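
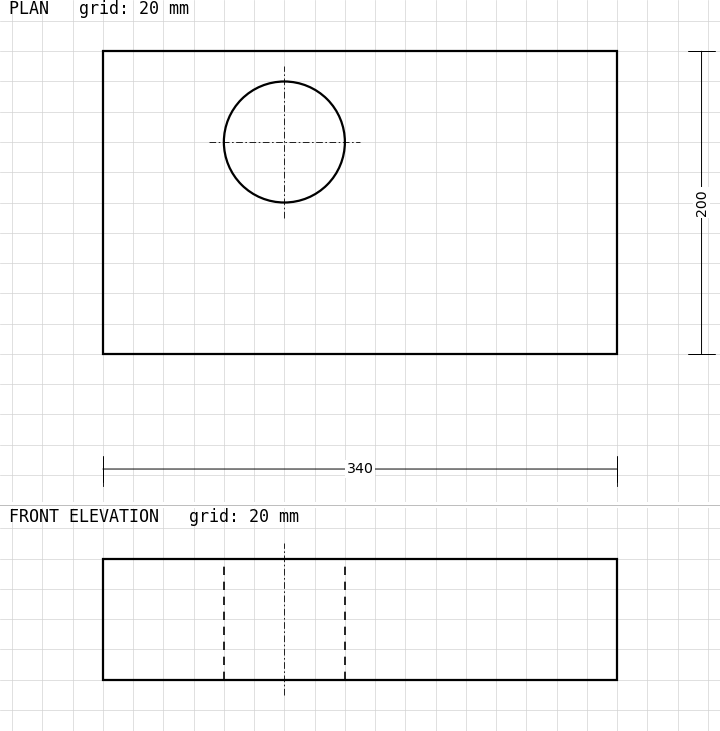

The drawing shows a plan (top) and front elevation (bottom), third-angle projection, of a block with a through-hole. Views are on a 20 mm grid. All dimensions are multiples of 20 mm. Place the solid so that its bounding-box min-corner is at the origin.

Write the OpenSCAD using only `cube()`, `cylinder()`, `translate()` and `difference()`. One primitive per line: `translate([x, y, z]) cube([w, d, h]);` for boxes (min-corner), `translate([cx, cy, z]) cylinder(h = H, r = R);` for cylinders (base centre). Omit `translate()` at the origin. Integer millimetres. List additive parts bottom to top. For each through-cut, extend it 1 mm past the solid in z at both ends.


difference() {
  cube([340, 200, 80]);
  translate([120, 140, -1]) cylinder(h = 82, r = 40);
}


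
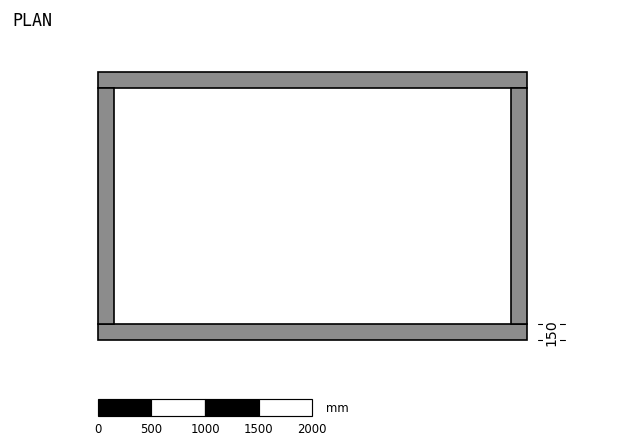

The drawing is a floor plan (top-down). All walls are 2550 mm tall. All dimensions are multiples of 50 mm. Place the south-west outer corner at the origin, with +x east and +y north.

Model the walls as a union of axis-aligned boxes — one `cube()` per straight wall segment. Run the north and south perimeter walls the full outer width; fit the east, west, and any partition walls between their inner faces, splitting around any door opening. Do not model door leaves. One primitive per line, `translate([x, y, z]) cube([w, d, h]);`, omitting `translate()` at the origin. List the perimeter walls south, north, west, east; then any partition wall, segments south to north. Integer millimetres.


cube([4000, 150, 2550]);
translate([0, 2350, 0]) cube([4000, 150, 2550]);
translate([0, 150, 0]) cube([150, 2200, 2550]);
translate([3850, 150, 0]) cube([150, 2200, 2550]);


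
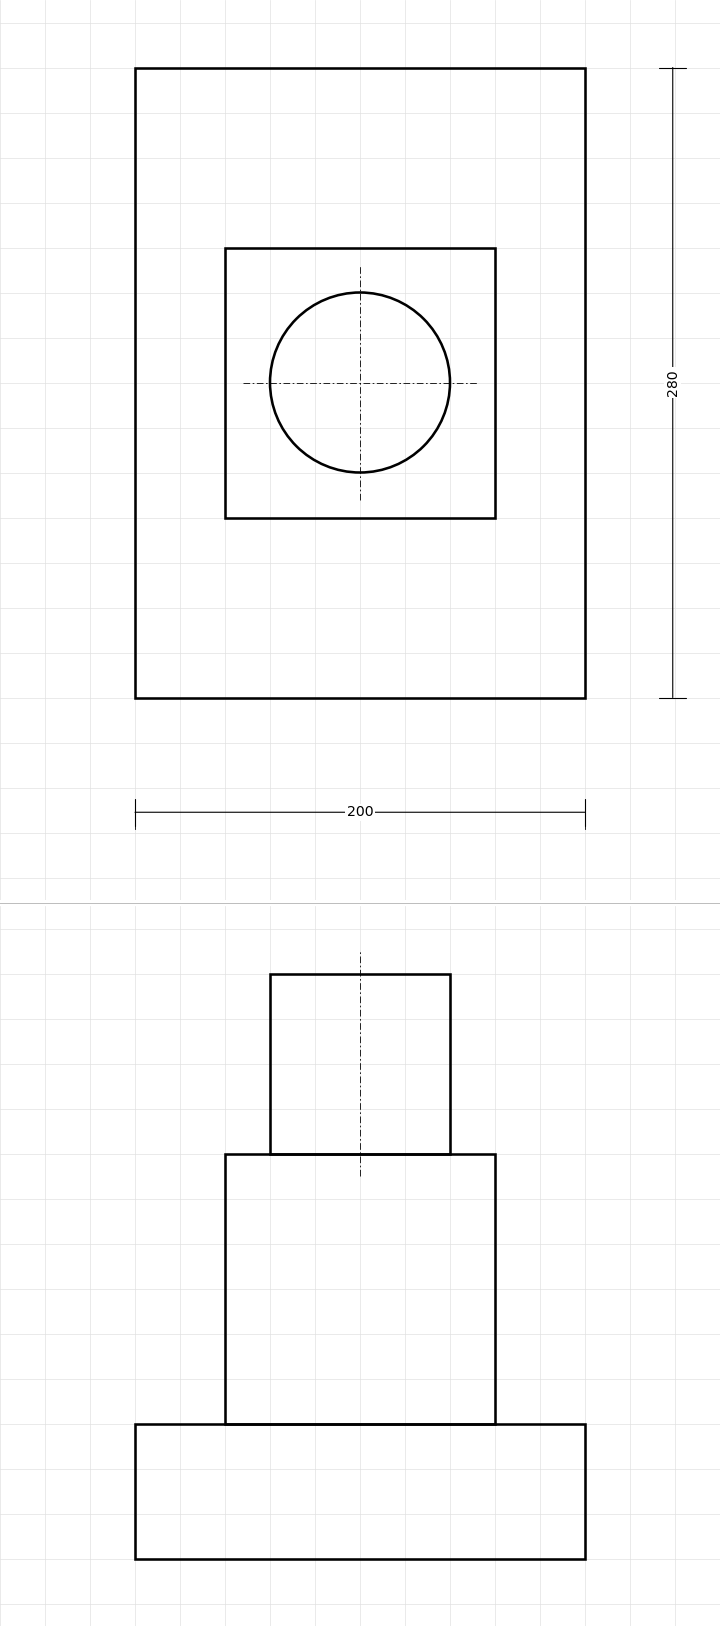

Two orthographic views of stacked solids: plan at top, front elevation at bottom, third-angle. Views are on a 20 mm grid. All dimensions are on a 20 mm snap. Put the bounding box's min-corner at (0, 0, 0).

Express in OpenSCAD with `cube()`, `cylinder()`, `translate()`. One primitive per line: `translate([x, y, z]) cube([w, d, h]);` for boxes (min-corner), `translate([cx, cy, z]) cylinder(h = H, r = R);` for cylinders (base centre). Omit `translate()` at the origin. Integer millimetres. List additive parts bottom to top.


cube([200, 280, 60]);
translate([40, 80, 60]) cube([120, 120, 120]);
translate([100, 140, 180]) cylinder(h = 80, r = 40);


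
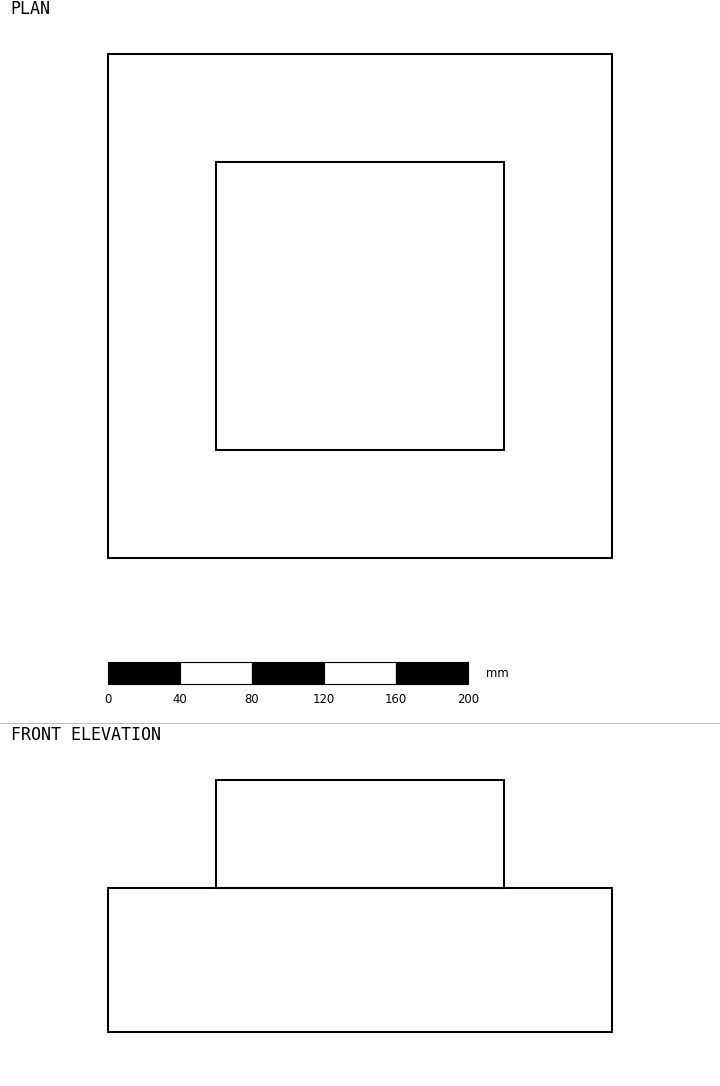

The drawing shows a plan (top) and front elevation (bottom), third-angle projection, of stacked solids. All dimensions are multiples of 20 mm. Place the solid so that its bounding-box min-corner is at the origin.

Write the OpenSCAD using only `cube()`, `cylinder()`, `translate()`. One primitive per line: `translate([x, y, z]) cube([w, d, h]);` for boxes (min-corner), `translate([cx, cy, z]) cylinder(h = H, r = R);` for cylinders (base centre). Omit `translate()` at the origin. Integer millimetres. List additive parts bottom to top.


cube([280, 280, 80]);
translate([60, 60, 80]) cube([160, 160, 60]);


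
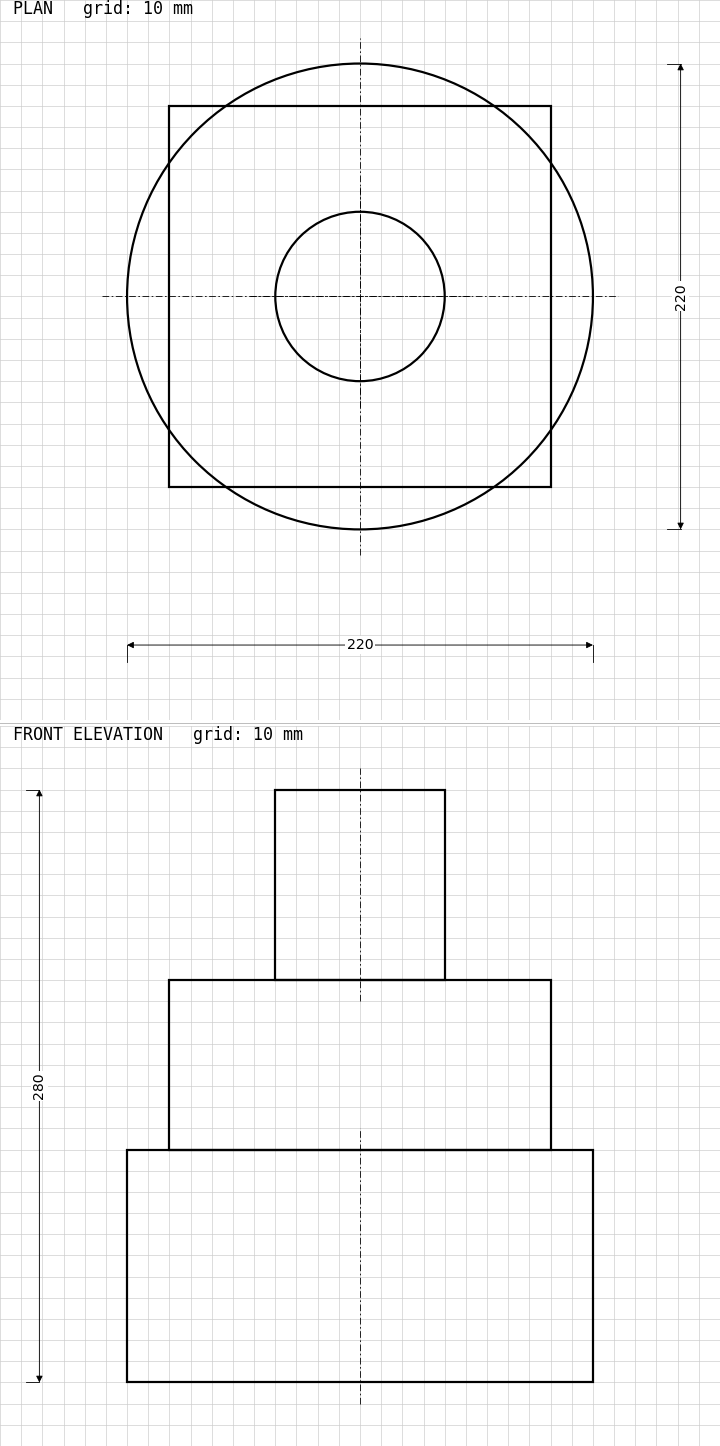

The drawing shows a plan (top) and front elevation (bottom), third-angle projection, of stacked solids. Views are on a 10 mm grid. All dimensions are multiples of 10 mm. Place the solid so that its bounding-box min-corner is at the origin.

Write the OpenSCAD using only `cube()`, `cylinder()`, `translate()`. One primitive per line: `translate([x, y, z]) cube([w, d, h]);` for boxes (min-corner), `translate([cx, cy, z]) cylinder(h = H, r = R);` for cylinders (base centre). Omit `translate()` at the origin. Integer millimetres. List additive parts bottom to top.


translate([110, 110, 0]) cylinder(h = 110, r = 110);
translate([20, 20, 110]) cube([180, 180, 80]);
translate([110, 110, 190]) cylinder(h = 90, r = 40);


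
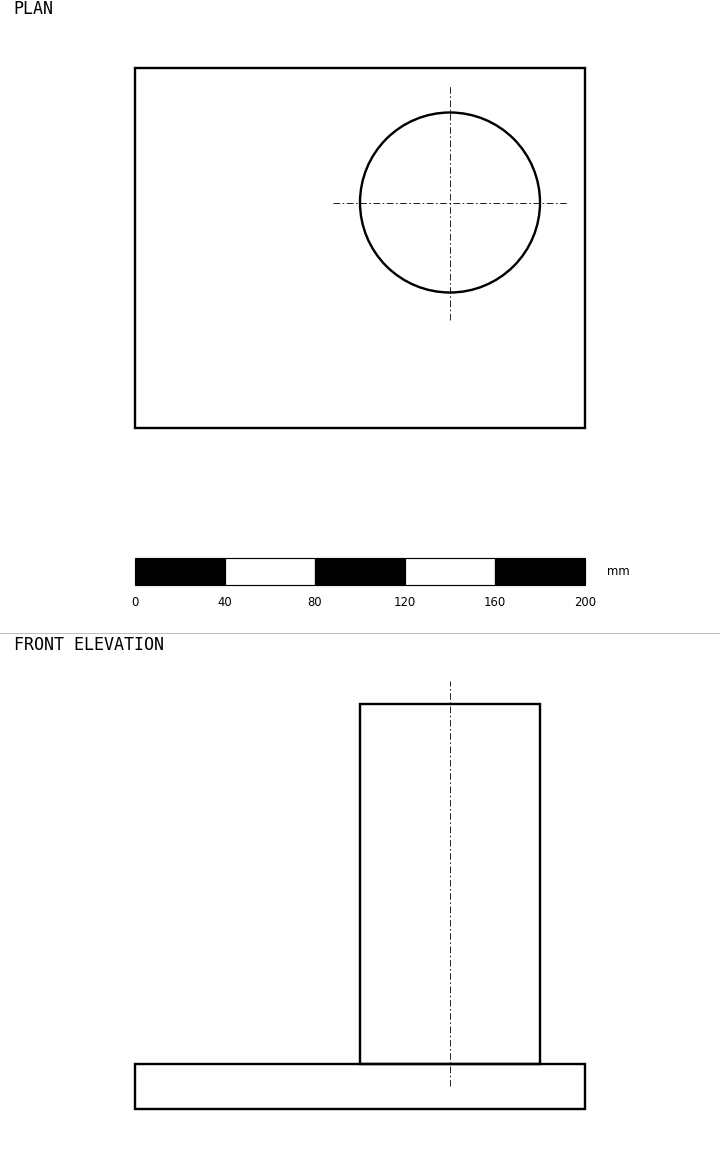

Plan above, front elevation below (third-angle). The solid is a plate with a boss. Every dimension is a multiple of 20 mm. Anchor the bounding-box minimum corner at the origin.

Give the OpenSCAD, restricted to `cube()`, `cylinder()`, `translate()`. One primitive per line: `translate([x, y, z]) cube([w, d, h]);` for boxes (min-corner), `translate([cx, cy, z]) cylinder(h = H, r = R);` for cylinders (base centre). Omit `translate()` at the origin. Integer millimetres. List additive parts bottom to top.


cube([200, 160, 20]);
translate([140, 100, 20]) cylinder(h = 160, r = 40);


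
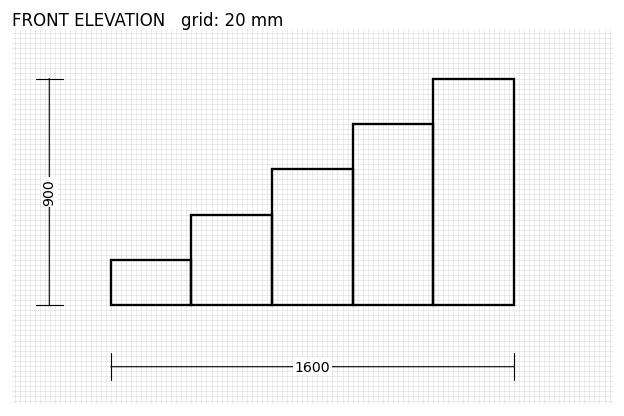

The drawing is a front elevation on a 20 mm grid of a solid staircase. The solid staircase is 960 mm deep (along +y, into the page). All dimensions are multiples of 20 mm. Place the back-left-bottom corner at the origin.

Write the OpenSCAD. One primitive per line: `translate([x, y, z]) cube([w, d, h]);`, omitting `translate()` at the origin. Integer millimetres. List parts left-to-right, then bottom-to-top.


cube([320, 960, 180]);
translate([320, 0, 0]) cube([320, 960, 360]);
translate([640, 0, 0]) cube([320, 960, 540]);
translate([960, 0, 0]) cube([320, 960, 720]);
translate([1280, 0, 0]) cube([320, 960, 900]);


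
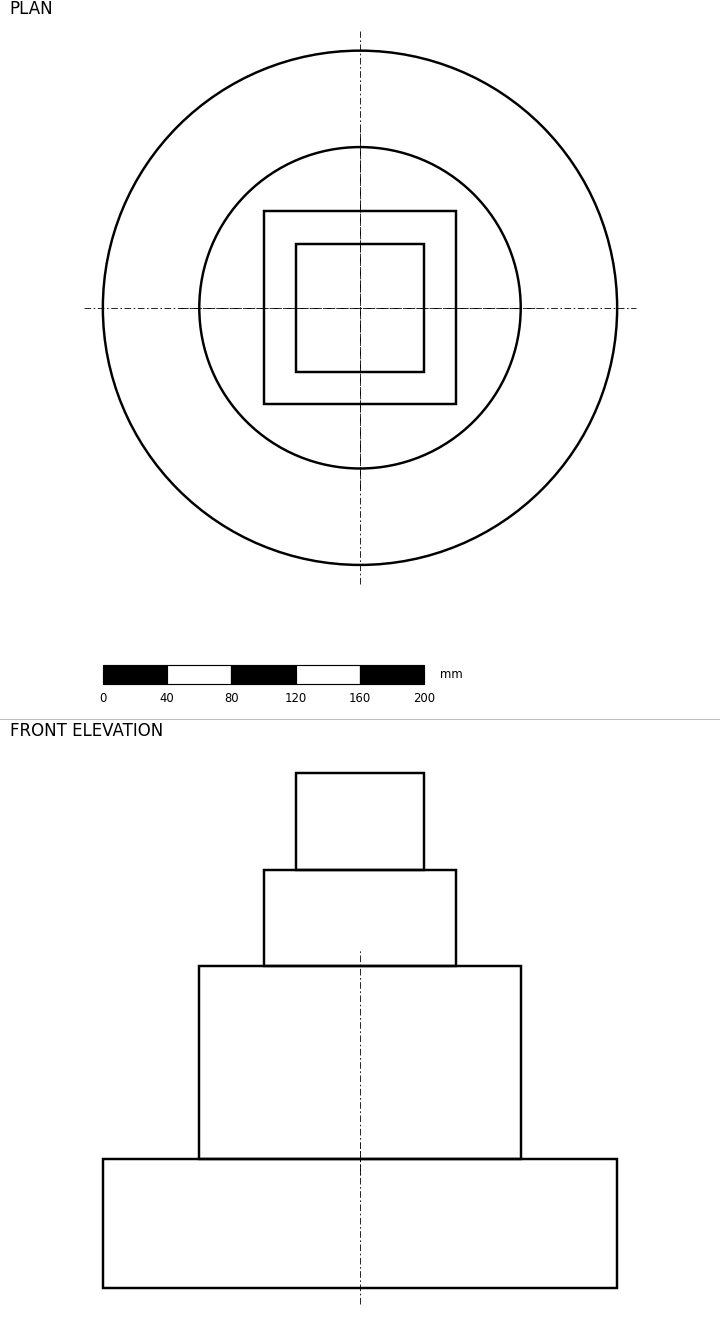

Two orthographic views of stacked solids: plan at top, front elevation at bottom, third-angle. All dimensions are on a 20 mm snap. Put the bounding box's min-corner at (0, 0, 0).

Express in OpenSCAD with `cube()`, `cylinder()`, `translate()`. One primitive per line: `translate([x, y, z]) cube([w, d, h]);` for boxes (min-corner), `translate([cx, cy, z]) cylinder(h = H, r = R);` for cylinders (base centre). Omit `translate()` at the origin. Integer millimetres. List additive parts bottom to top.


translate([160, 160, 0]) cylinder(h = 80, r = 160);
translate([160, 160, 80]) cylinder(h = 120, r = 100);
translate([100, 100, 200]) cube([120, 120, 60]);
translate([120, 120, 260]) cube([80, 80, 60]);


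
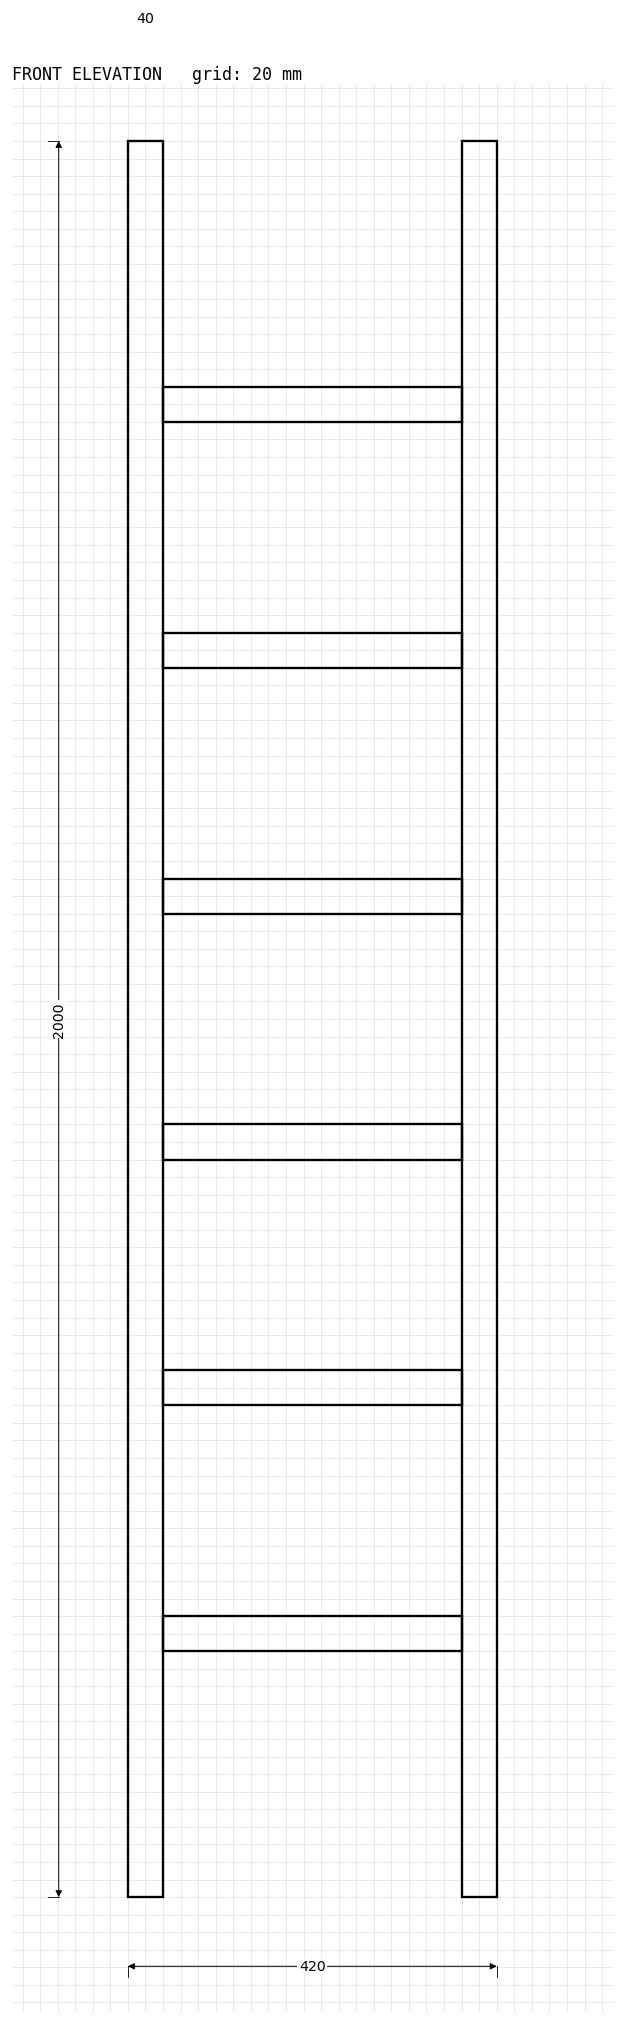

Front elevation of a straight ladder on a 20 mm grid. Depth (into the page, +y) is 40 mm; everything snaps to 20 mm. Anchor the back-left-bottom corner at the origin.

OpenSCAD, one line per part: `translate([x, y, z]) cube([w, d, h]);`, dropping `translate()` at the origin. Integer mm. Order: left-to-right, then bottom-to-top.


cube([40, 40, 2000]);
translate([40, 0, 280]) cube([340, 40, 40]);
translate([40, 0, 560]) cube([340, 40, 40]);
translate([40, 0, 840]) cube([340, 40, 40]);
translate([40, 0, 1120]) cube([340, 40, 40]);
translate([40, 0, 1400]) cube([340, 40, 40]);
translate([40, 0, 1680]) cube([340, 40, 40]);
translate([380, 0, 0]) cube([40, 40, 2000]);


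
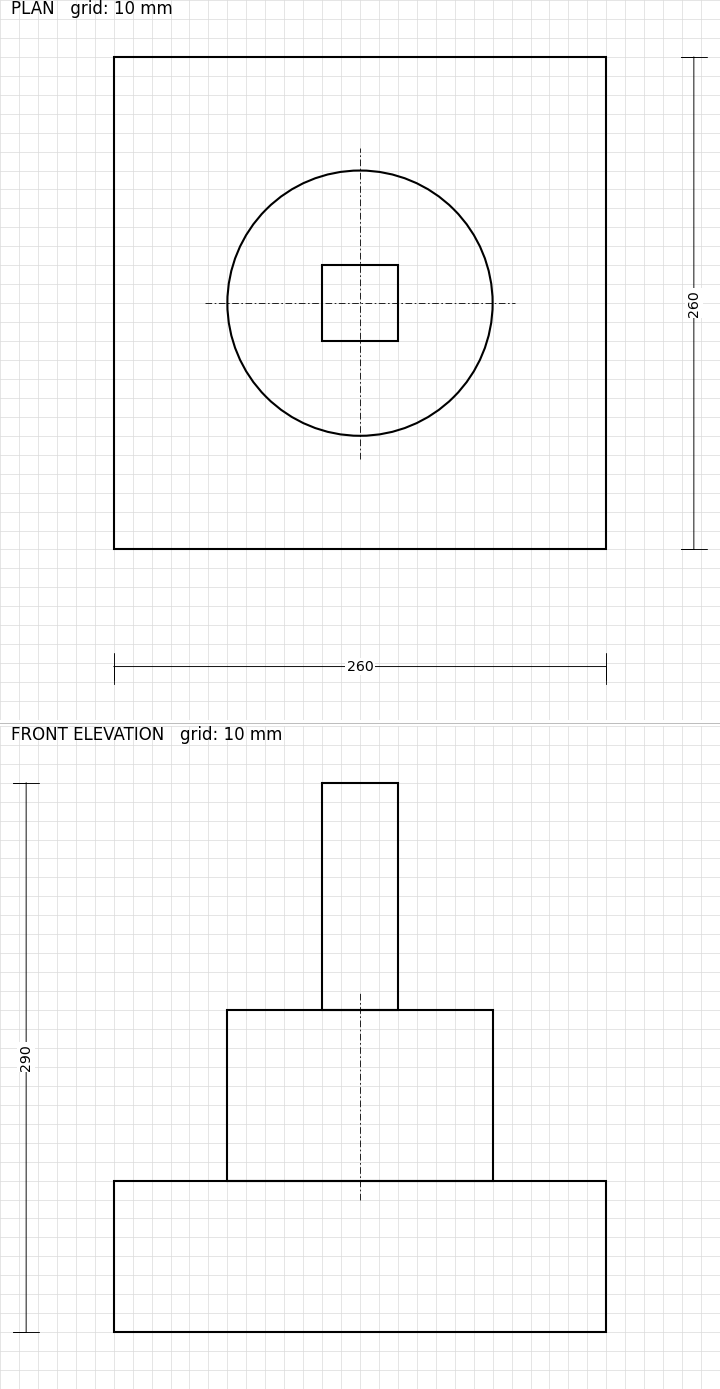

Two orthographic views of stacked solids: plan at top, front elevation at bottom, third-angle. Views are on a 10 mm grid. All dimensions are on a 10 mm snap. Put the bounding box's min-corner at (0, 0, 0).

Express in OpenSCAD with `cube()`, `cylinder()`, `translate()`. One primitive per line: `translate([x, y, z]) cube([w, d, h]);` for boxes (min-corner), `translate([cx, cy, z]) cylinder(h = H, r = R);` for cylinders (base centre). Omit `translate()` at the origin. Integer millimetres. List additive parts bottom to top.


cube([260, 260, 80]);
translate([130, 130, 80]) cylinder(h = 90, r = 70);
translate([110, 110, 170]) cube([40, 40, 120]);


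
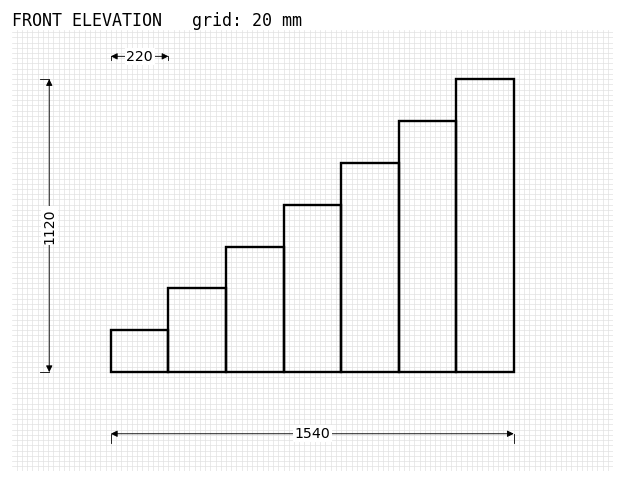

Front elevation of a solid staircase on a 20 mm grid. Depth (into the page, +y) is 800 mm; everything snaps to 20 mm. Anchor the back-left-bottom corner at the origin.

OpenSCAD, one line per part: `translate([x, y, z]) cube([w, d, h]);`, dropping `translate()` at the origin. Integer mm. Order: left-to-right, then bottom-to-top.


cube([220, 800, 160]);
translate([220, 0, 0]) cube([220, 800, 320]);
translate([440, 0, 0]) cube([220, 800, 480]);
translate([660, 0, 0]) cube([220, 800, 640]);
translate([880, 0, 0]) cube([220, 800, 800]);
translate([1100, 0, 0]) cube([220, 800, 960]);
translate([1320, 0, 0]) cube([220, 800, 1120]);


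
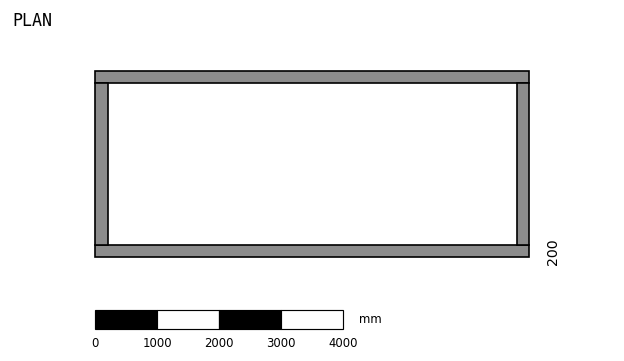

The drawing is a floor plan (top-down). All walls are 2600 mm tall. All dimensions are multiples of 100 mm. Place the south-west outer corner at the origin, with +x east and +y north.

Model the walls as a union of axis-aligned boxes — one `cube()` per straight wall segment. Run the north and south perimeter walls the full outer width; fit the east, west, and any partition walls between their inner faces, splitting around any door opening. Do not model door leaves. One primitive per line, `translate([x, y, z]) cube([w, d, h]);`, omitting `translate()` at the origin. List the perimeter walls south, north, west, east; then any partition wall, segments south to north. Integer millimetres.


cube([7000, 200, 2600]);
translate([0, 2800, 0]) cube([7000, 200, 2600]);
translate([0, 200, 0]) cube([200, 2600, 2600]);
translate([6800, 200, 0]) cube([200, 2600, 2600]);


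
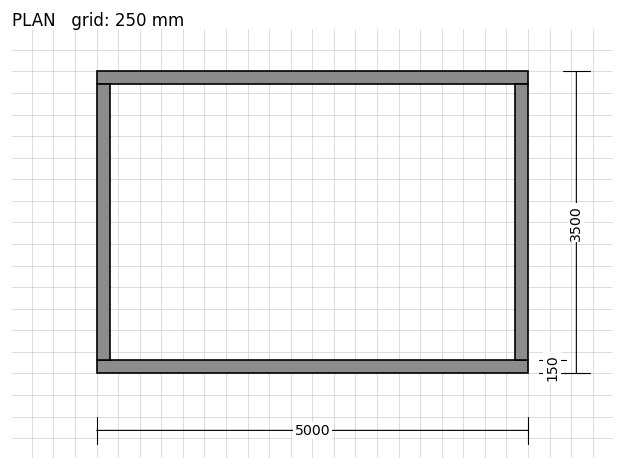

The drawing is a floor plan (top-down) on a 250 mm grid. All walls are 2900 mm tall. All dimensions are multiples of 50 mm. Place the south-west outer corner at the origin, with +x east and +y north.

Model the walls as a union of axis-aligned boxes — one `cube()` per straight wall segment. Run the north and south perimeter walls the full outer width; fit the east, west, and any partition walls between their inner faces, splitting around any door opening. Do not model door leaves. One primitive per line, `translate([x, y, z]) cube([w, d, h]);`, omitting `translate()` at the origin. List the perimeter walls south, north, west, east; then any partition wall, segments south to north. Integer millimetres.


cube([5000, 150, 2900]);
translate([0, 3350, 0]) cube([5000, 150, 2900]);
translate([0, 150, 0]) cube([150, 3200, 2900]);
translate([4850, 150, 0]) cube([150, 3200, 2900]);


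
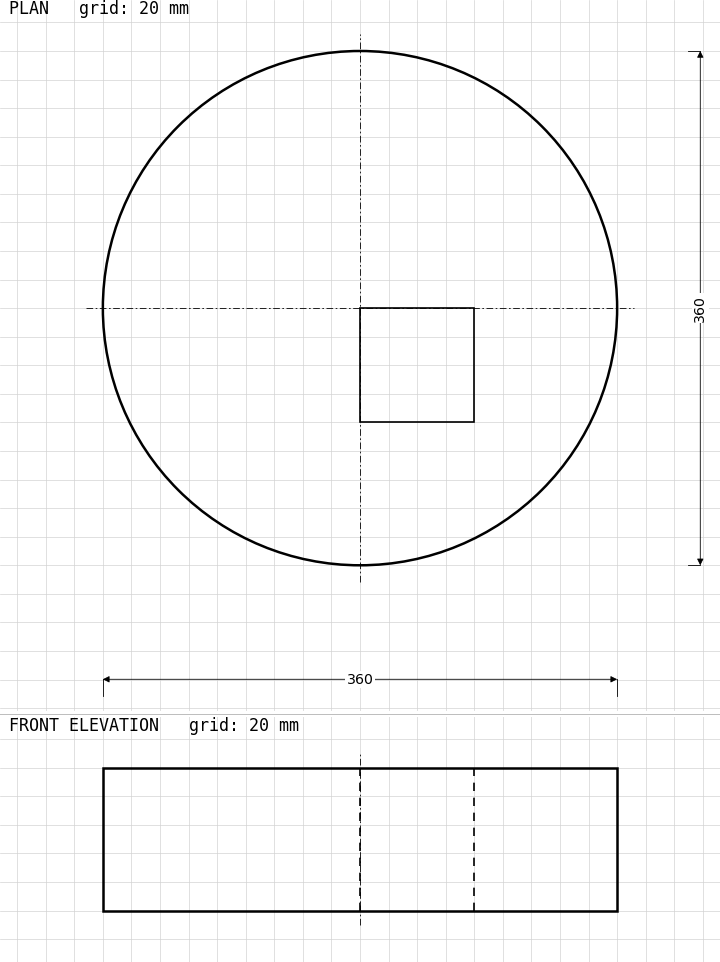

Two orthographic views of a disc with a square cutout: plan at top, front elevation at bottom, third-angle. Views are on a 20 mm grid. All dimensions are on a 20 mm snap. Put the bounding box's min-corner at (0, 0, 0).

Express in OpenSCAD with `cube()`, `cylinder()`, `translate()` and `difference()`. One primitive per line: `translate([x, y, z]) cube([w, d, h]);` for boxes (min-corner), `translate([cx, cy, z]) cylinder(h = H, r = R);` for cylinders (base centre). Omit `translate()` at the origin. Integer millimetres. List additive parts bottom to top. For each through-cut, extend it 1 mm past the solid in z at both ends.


difference() {
  translate([180, 180, 0]) cylinder(h = 100, r = 180);
  translate([180, 100, -1]) cube([80, 80, 102]);
}


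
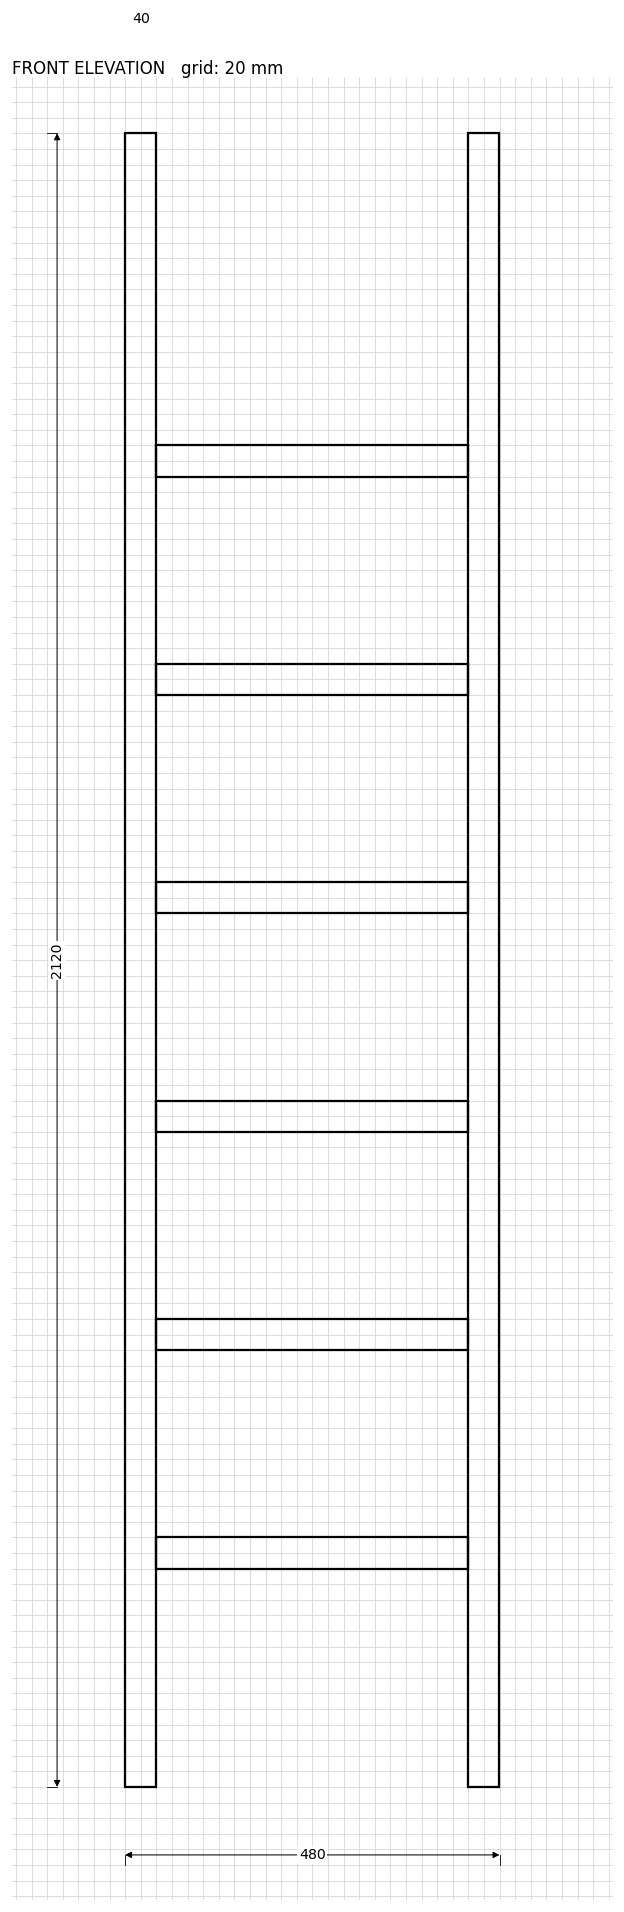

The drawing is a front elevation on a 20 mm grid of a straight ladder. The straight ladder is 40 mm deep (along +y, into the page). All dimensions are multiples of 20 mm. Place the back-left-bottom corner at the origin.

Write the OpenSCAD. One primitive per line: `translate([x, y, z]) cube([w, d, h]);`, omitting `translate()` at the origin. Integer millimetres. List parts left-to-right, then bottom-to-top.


cube([40, 40, 2120]);
translate([40, 0, 280]) cube([400, 40, 40]);
translate([40, 0, 560]) cube([400, 40, 40]);
translate([40, 0, 840]) cube([400, 40, 40]);
translate([40, 0, 1120]) cube([400, 40, 40]);
translate([40, 0, 1400]) cube([400, 40, 40]);
translate([40, 0, 1680]) cube([400, 40, 40]);
translate([440, 0, 0]) cube([40, 40, 2120]);


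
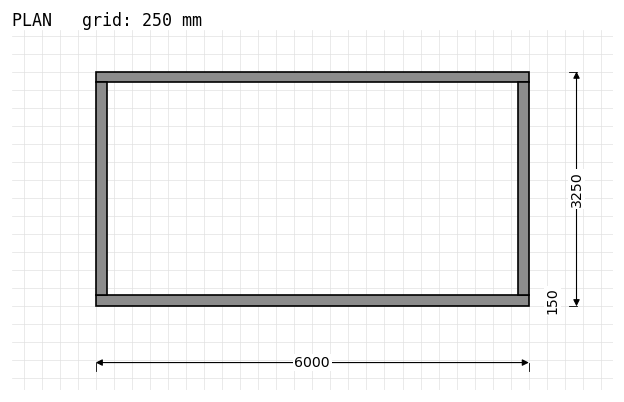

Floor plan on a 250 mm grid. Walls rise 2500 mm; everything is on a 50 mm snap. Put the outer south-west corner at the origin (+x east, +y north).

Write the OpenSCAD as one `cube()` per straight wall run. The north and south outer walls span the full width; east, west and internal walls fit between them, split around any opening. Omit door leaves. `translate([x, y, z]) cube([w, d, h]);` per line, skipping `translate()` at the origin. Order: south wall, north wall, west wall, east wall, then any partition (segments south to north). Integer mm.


cube([6000, 150, 2500]);
translate([0, 3100, 0]) cube([6000, 150, 2500]);
translate([0, 150, 0]) cube([150, 2950, 2500]);
translate([5850, 150, 0]) cube([150, 2950, 2500]);


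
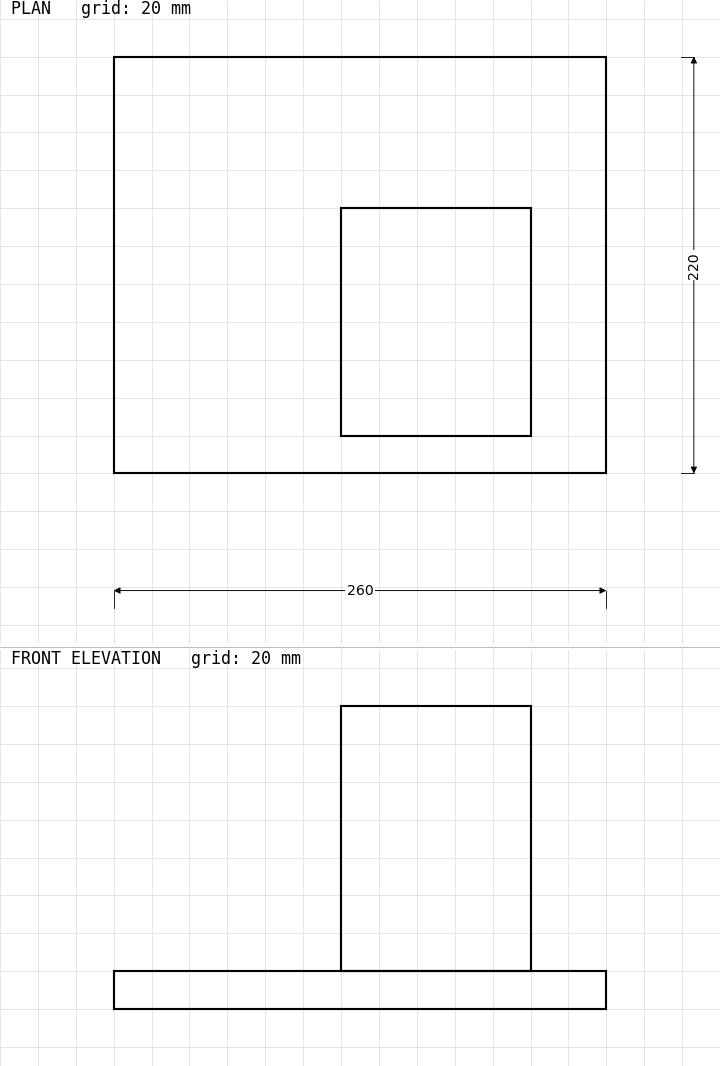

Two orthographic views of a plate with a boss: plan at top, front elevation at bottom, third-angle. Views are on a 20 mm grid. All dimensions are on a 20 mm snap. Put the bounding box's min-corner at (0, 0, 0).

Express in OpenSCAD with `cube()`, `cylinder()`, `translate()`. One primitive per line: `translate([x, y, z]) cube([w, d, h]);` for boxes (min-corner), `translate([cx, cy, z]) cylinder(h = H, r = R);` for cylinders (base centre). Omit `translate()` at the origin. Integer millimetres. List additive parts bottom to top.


cube([260, 220, 20]);
translate([120, 20, 20]) cube([100, 120, 140]);


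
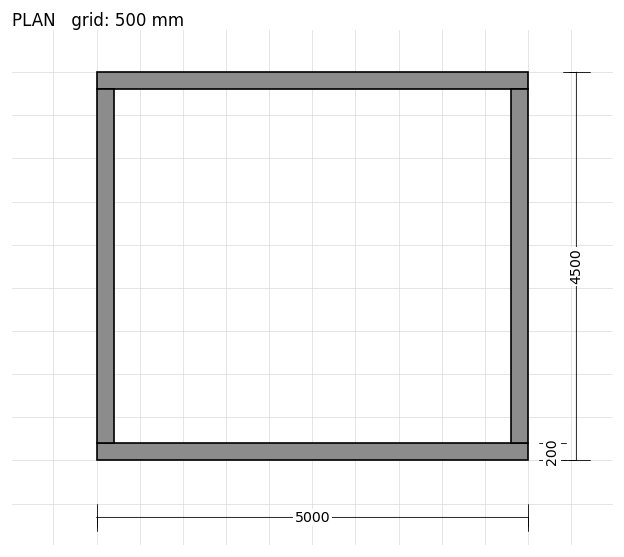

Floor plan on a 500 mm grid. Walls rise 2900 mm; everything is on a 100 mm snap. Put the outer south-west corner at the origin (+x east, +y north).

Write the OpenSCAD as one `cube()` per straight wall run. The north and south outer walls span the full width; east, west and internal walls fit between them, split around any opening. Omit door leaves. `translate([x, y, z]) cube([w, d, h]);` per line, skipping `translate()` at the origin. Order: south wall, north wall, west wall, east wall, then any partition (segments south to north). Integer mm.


cube([5000, 200, 2900]);
translate([0, 4300, 0]) cube([5000, 200, 2900]);
translate([0, 200, 0]) cube([200, 4100, 2900]);
translate([4800, 200, 0]) cube([200, 4100, 2900]);


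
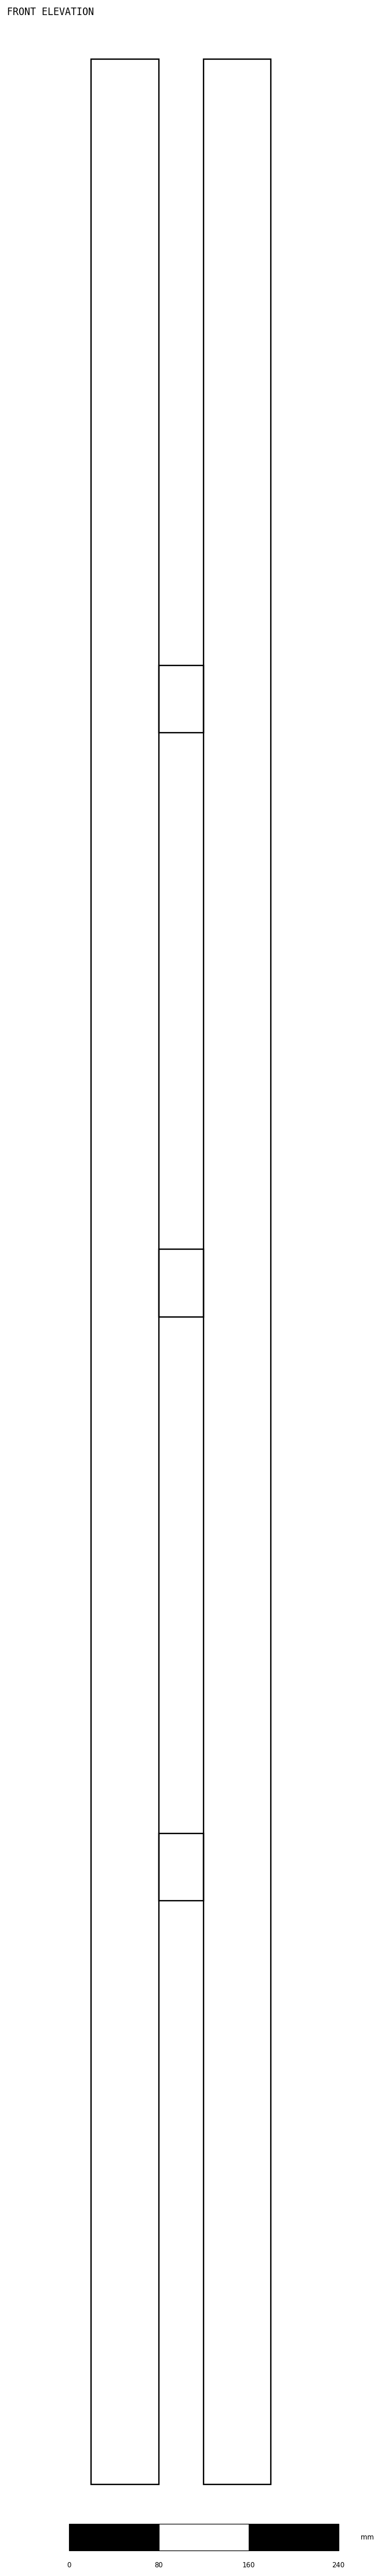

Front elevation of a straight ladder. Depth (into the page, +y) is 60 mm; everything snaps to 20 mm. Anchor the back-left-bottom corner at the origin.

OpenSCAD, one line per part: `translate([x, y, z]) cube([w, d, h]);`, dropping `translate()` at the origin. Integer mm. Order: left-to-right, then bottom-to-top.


cube([60, 60, 2160]);
translate([60, 0, 520]) cube([40, 60, 60]);
translate([60, 0, 1040]) cube([40, 60, 60]);
translate([60, 0, 1560]) cube([40, 60, 60]);
translate([100, 0, 0]) cube([60, 60, 2160]);


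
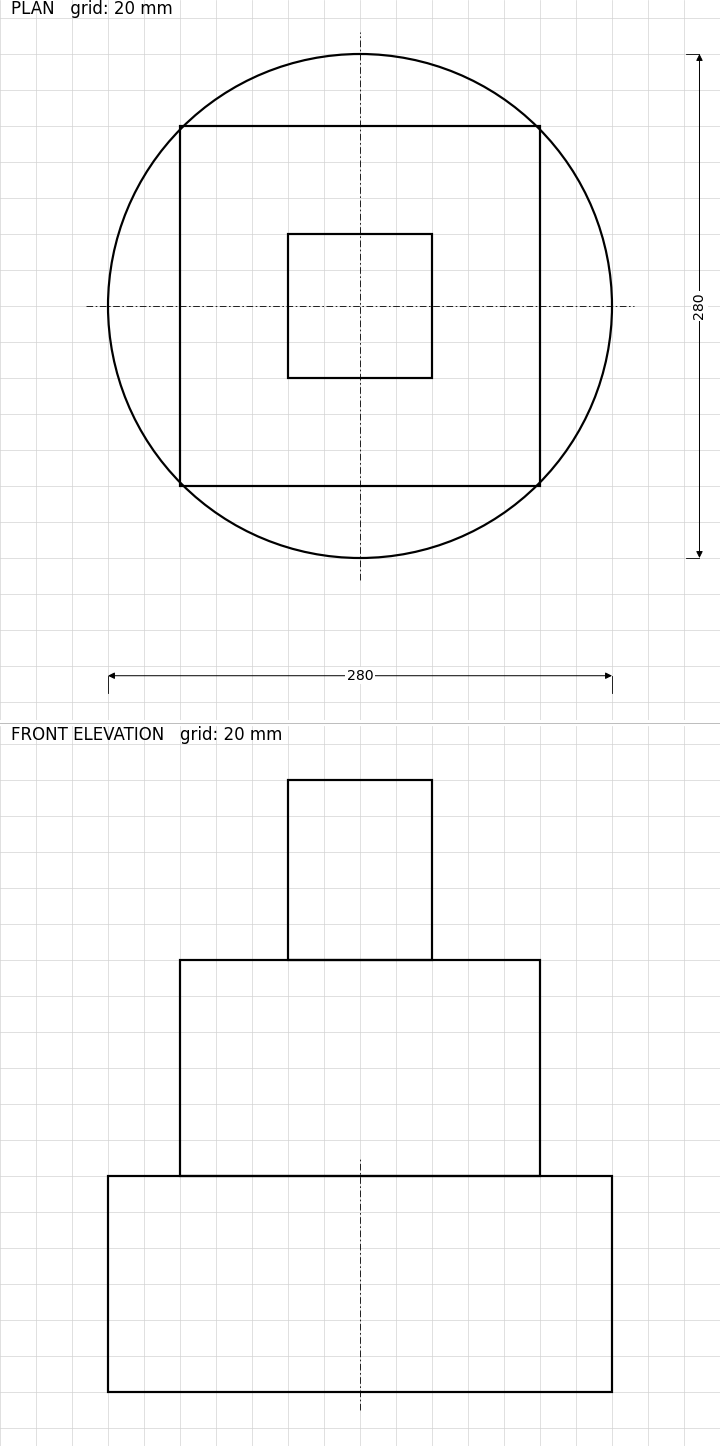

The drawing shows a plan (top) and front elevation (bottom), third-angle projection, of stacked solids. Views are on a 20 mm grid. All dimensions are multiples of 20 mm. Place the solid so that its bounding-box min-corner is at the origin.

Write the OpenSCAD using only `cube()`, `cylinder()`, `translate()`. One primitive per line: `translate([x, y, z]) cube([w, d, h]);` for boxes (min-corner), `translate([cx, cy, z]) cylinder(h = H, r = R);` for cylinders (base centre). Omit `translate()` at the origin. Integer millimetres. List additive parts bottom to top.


translate([140, 140, 0]) cylinder(h = 120, r = 140);
translate([40, 40, 120]) cube([200, 200, 120]);
translate([100, 100, 240]) cube([80, 80, 100]);


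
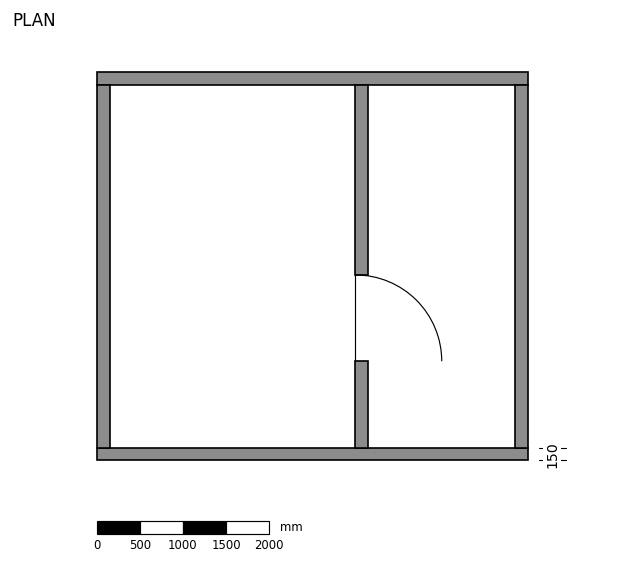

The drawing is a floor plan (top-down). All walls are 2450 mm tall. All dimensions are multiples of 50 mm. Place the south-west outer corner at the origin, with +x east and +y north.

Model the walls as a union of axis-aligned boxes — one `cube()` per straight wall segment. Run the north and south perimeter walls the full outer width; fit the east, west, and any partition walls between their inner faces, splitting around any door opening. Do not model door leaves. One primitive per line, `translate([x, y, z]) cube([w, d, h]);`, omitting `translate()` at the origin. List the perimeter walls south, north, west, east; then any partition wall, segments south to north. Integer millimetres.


cube([5000, 150, 2450]);
translate([0, 4350, 0]) cube([5000, 150, 2450]);
translate([0, 150, 0]) cube([150, 4200, 2450]);
translate([4850, 150, 0]) cube([150, 4200, 2450]);
translate([3000, 150, 0]) cube([150, 1000, 2450]);
translate([3000, 2150, 0]) cube([150, 2200, 2450]);


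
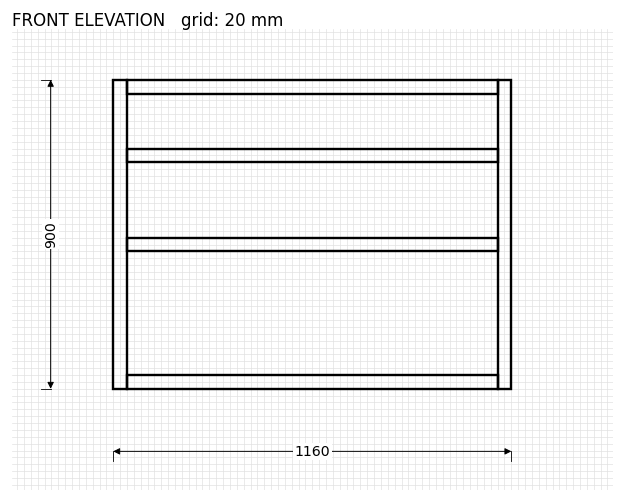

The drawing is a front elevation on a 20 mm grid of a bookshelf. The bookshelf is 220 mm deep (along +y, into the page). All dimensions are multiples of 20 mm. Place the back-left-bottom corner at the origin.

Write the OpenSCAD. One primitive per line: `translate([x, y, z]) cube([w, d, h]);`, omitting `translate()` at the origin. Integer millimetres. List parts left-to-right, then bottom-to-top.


cube([40, 220, 900]);
translate([40, 0, 0]) cube([1080, 220, 40]);
translate([40, 0, 400]) cube([1080, 220, 40]);
translate([40, 0, 660]) cube([1080, 220, 40]);
translate([40, 0, 860]) cube([1080, 220, 40]);
translate([1120, 0, 0]) cube([40, 220, 900]);


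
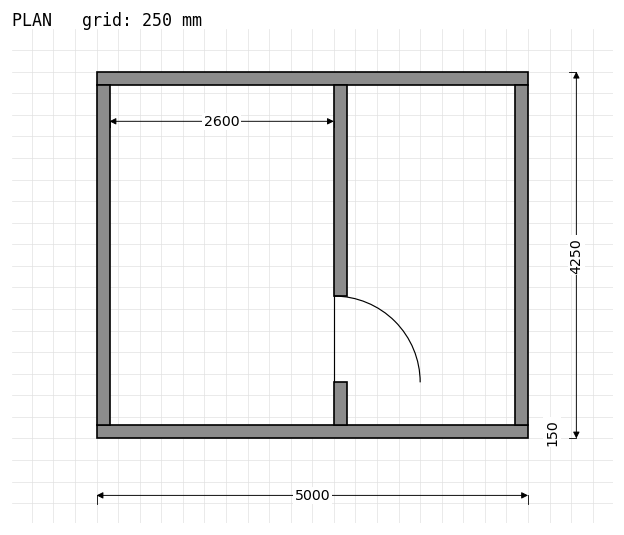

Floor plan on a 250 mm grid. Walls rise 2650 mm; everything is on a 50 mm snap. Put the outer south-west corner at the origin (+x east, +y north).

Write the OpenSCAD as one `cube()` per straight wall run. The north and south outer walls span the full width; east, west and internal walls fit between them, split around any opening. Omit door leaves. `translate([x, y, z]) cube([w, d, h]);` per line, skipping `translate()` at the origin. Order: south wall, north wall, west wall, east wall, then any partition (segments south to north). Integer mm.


cube([5000, 150, 2650]);
translate([0, 4100, 0]) cube([5000, 150, 2650]);
translate([0, 150, 0]) cube([150, 3950, 2650]);
translate([4850, 150, 0]) cube([150, 3950, 2650]);
translate([2750, 150, 0]) cube([150, 500, 2650]);
translate([2750, 1650, 0]) cube([150, 2450, 2650]);


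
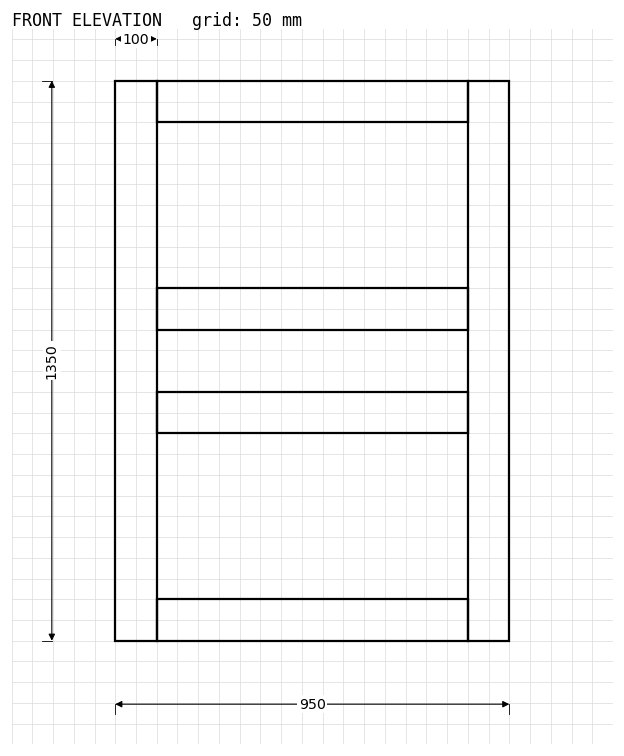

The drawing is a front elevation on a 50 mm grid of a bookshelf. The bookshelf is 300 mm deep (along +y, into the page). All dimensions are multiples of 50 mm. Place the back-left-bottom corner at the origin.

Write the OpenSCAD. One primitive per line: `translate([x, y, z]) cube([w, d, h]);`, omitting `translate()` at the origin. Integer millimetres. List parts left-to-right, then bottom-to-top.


cube([100, 300, 1350]);
translate([100, 0, 0]) cube([750, 300, 100]);
translate([100, 0, 500]) cube([750, 300, 100]);
translate([100, 0, 750]) cube([750, 300, 100]);
translate([100, 0, 1250]) cube([750, 300, 100]);
translate([850, 0, 0]) cube([100, 300, 1350]);


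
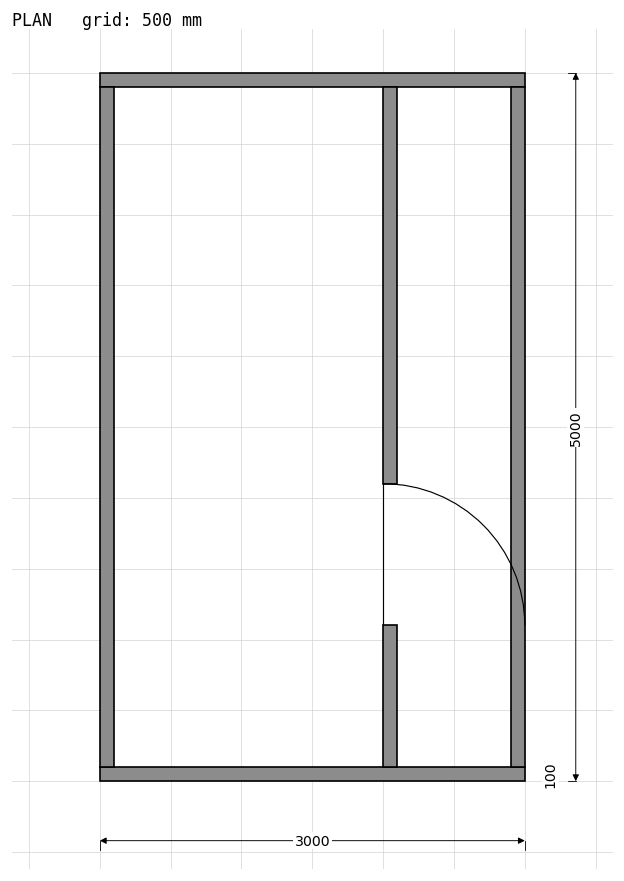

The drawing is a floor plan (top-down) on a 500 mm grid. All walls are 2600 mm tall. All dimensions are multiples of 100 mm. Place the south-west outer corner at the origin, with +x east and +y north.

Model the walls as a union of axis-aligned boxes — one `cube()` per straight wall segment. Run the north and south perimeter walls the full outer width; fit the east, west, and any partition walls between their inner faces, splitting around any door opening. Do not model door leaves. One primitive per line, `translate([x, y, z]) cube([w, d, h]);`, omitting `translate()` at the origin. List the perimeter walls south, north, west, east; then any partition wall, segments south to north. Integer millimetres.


cube([3000, 100, 2600]);
translate([0, 4900, 0]) cube([3000, 100, 2600]);
translate([0, 100, 0]) cube([100, 4800, 2600]);
translate([2900, 100, 0]) cube([100, 4800, 2600]);
translate([2000, 100, 0]) cube([100, 1000, 2600]);
translate([2000, 2100, 0]) cube([100, 2800, 2600]);


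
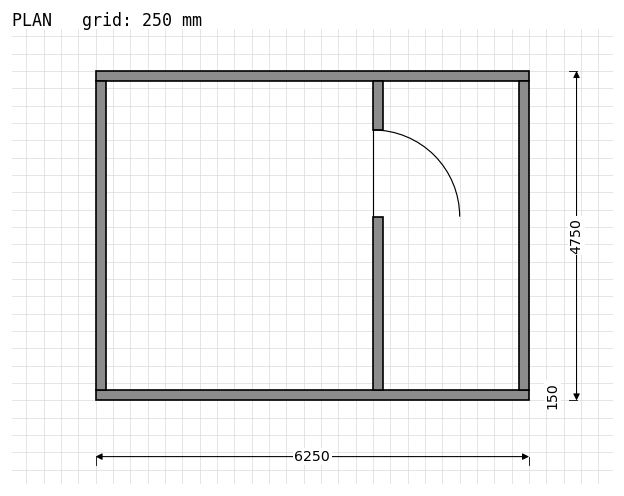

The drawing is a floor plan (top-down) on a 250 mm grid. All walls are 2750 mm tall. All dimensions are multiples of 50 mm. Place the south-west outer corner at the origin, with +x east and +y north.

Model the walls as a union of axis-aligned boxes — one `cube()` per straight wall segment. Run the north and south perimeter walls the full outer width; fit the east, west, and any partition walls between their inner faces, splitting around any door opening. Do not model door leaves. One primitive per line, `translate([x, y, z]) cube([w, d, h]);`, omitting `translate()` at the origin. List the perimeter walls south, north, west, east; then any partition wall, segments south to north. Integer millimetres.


cube([6250, 150, 2750]);
translate([0, 4600, 0]) cube([6250, 150, 2750]);
translate([0, 150, 0]) cube([150, 4450, 2750]);
translate([6100, 150, 0]) cube([150, 4450, 2750]);
translate([4000, 150, 0]) cube([150, 2500, 2750]);
translate([4000, 3900, 0]) cube([150, 700, 2750]);


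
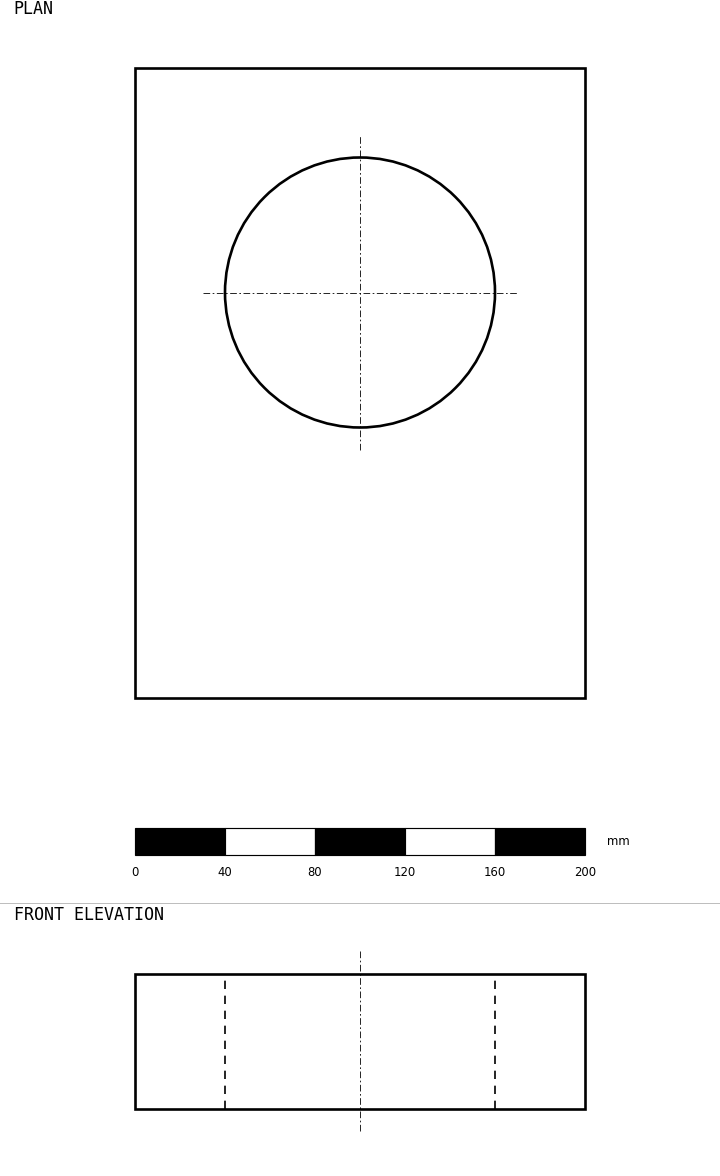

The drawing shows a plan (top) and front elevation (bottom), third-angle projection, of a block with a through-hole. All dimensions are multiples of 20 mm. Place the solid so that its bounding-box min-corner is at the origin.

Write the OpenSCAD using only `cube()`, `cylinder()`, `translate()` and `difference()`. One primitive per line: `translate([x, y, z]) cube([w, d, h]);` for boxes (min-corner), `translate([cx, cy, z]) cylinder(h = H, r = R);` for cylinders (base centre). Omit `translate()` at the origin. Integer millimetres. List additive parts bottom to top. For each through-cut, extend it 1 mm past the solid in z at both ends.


difference() {
  cube([200, 280, 60]);
  translate([100, 180, -1]) cylinder(h = 62, r = 60);
}


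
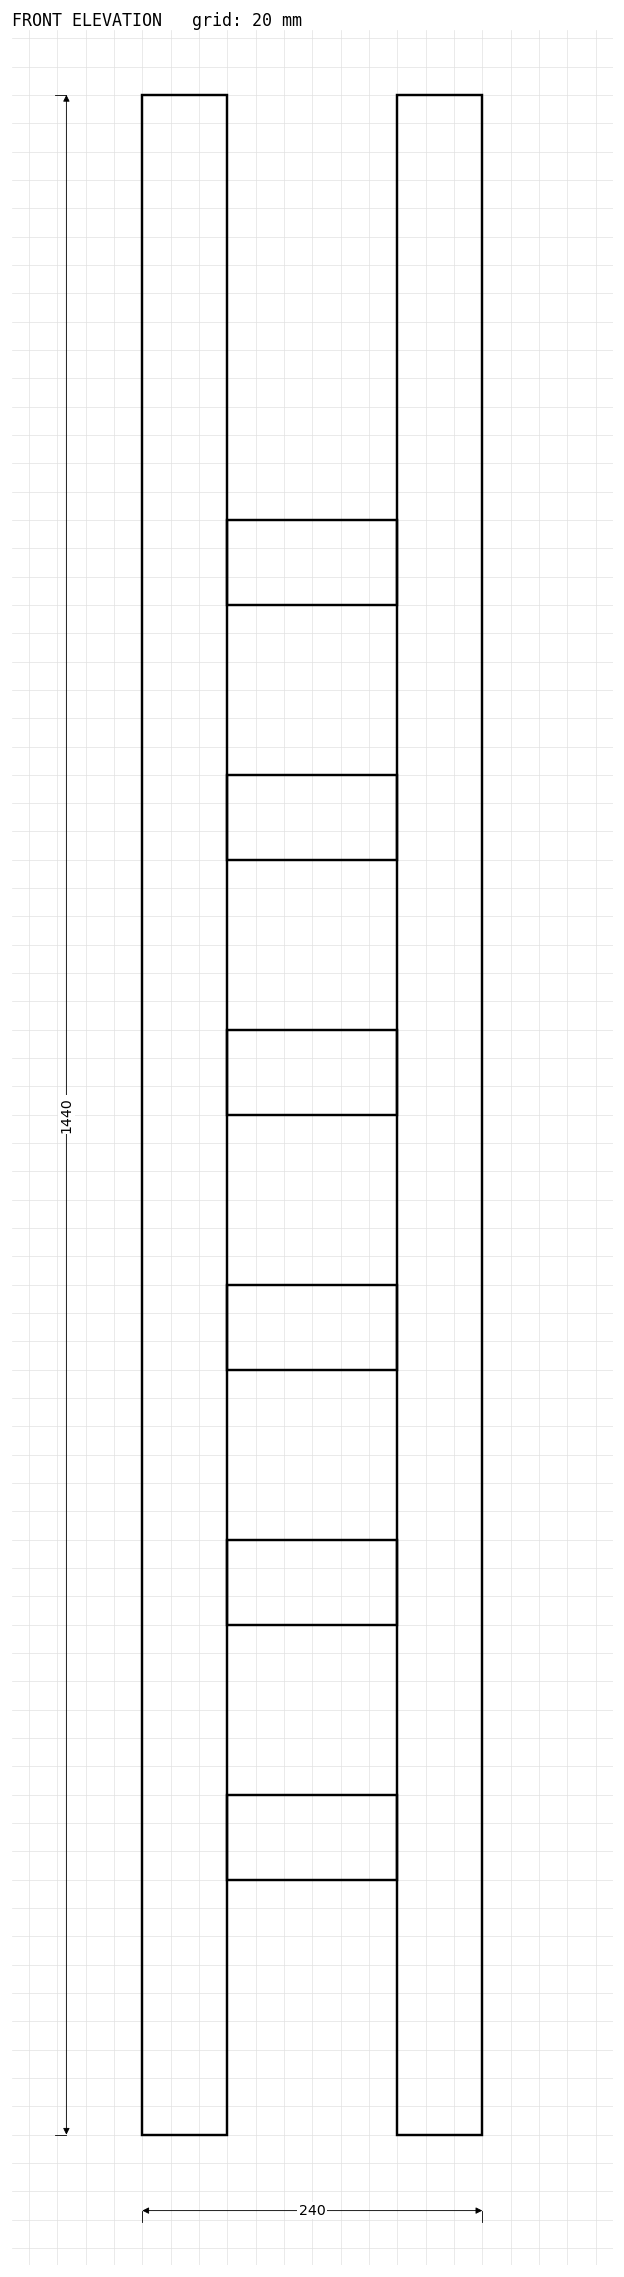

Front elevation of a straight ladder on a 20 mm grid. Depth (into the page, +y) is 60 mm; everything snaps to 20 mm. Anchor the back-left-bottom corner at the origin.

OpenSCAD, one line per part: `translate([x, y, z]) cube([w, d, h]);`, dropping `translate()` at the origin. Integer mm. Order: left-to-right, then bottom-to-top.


cube([60, 60, 1440]);
translate([60, 0, 180]) cube([120, 60, 60]);
translate([60, 0, 360]) cube([120, 60, 60]);
translate([60, 0, 540]) cube([120, 60, 60]);
translate([60, 0, 720]) cube([120, 60, 60]);
translate([60, 0, 900]) cube([120, 60, 60]);
translate([60, 0, 1080]) cube([120, 60, 60]);
translate([180, 0, 0]) cube([60, 60, 1440]);


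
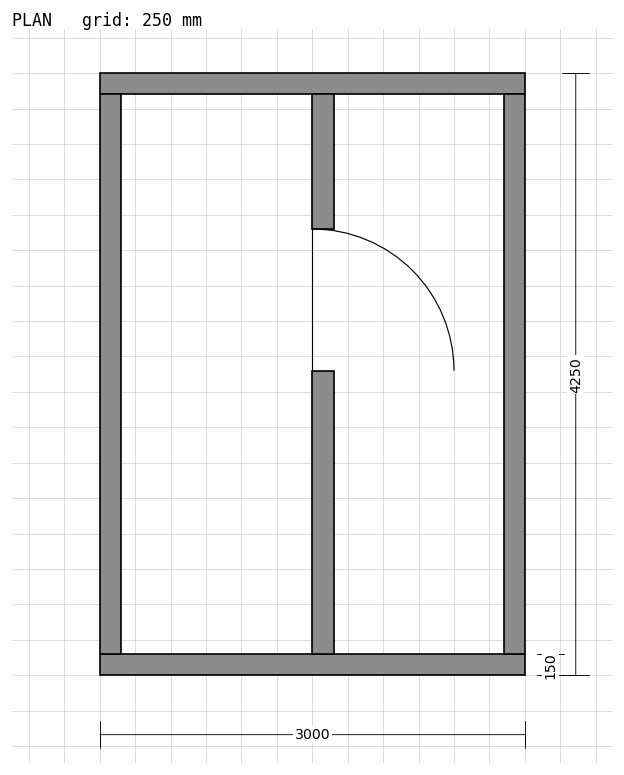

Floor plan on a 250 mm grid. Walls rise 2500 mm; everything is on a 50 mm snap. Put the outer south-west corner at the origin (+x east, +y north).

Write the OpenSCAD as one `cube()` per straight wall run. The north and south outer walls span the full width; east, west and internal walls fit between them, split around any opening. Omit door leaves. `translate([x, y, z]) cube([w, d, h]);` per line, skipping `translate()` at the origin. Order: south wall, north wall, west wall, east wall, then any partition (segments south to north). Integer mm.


cube([3000, 150, 2500]);
translate([0, 4100, 0]) cube([3000, 150, 2500]);
translate([0, 150, 0]) cube([150, 3950, 2500]);
translate([2850, 150, 0]) cube([150, 3950, 2500]);
translate([1500, 150, 0]) cube([150, 2000, 2500]);
translate([1500, 3150, 0]) cube([150, 950, 2500]);


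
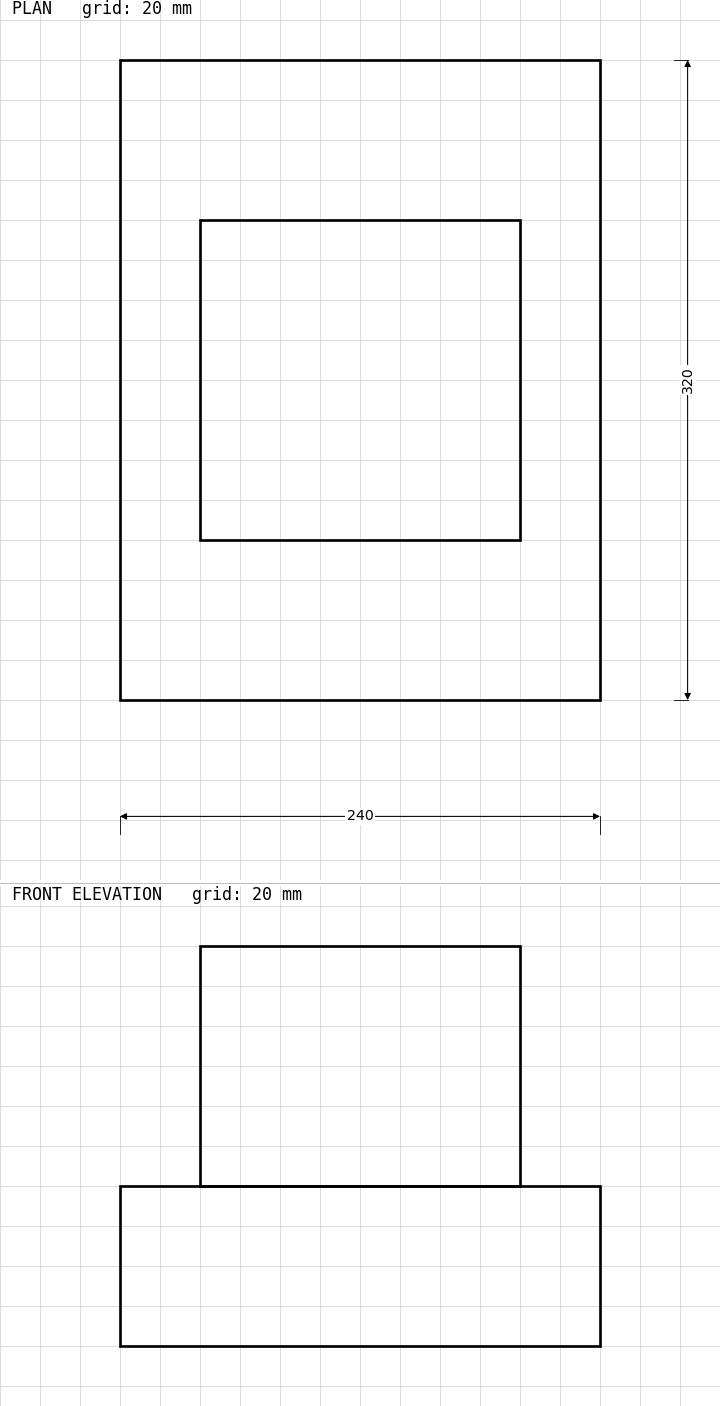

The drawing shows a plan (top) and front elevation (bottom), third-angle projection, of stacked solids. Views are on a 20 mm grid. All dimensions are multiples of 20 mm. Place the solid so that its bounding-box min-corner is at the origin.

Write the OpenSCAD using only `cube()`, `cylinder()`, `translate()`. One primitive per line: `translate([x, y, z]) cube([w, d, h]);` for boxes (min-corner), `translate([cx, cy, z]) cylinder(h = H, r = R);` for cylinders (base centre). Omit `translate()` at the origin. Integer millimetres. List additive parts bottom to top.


cube([240, 320, 80]);
translate([40, 80, 80]) cube([160, 160, 120]);


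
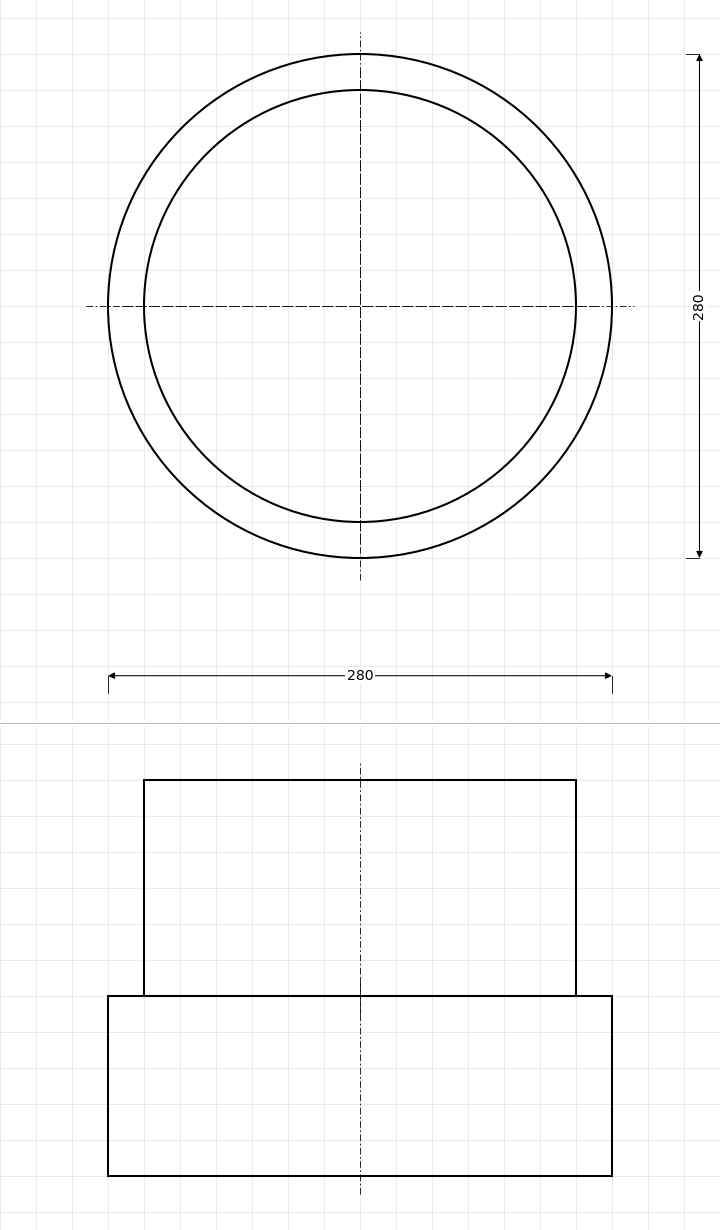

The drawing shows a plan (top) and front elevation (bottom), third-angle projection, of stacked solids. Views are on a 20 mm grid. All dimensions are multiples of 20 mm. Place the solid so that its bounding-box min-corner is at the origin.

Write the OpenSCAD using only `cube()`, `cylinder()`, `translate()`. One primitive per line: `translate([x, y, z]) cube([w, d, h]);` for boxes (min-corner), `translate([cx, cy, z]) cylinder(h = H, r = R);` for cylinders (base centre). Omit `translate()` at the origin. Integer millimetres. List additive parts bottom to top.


translate([140, 140, 0]) cylinder(h = 100, r = 140);
translate([140, 140, 100]) cylinder(h = 120, r = 120);


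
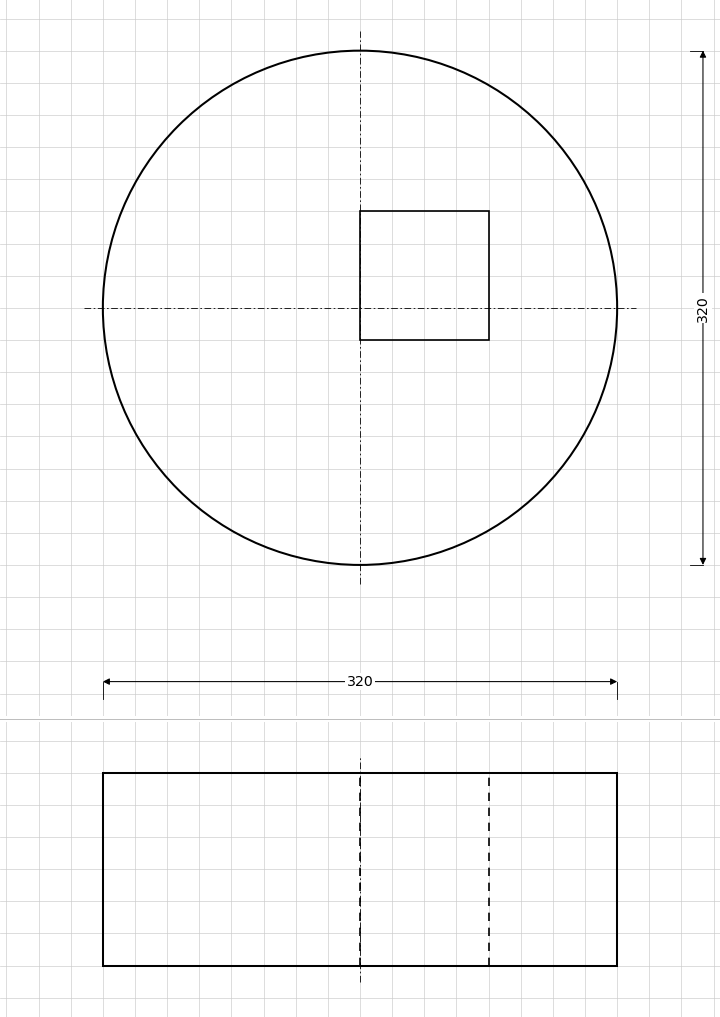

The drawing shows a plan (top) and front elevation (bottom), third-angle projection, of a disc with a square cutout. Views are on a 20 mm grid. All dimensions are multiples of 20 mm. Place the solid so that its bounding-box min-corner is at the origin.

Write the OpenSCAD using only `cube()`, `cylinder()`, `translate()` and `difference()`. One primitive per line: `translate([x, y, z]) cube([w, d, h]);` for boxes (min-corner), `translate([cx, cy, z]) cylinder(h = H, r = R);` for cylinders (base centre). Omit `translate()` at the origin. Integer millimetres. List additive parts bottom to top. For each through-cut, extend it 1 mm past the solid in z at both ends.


difference() {
  translate([160, 160, 0]) cylinder(h = 120, r = 160);
  translate([160, 140, -1]) cube([80, 80, 122]);
}


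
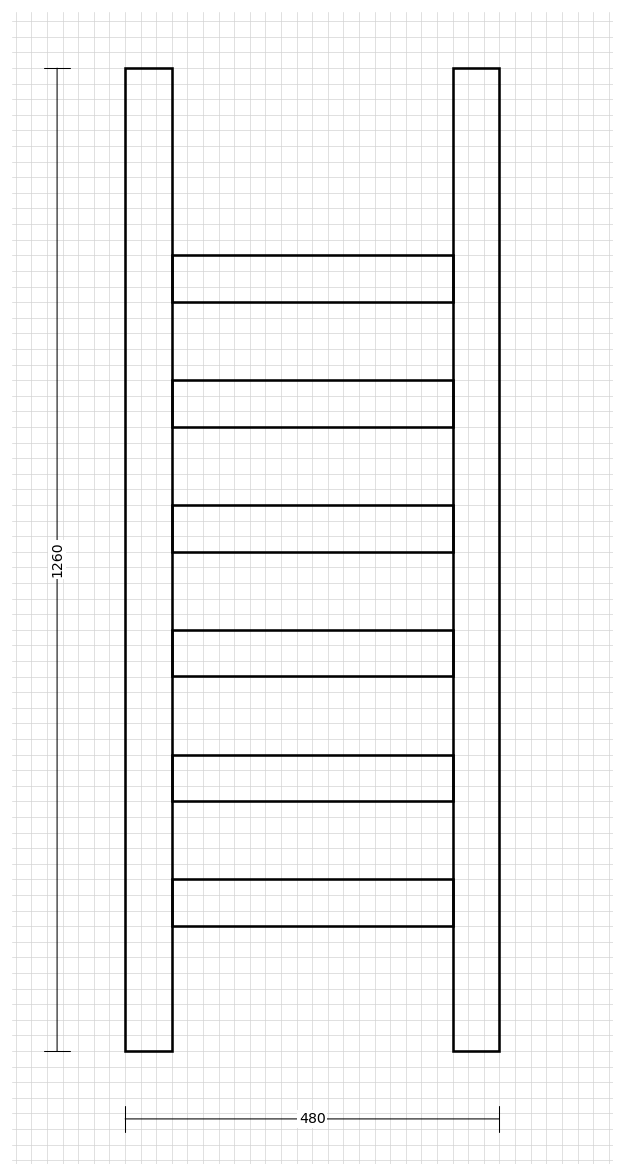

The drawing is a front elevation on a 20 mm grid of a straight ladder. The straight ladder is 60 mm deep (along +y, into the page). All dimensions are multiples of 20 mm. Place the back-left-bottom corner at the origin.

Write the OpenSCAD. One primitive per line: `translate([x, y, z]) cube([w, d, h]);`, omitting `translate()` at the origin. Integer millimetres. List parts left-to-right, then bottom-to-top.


cube([60, 60, 1260]);
translate([60, 0, 160]) cube([360, 60, 60]);
translate([60, 0, 320]) cube([360, 60, 60]);
translate([60, 0, 480]) cube([360, 60, 60]);
translate([60, 0, 640]) cube([360, 60, 60]);
translate([60, 0, 800]) cube([360, 60, 60]);
translate([60, 0, 960]) cube([360, 60, 60]);
translate([420, 0, 0]) cube([60, 60, 1260]);
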